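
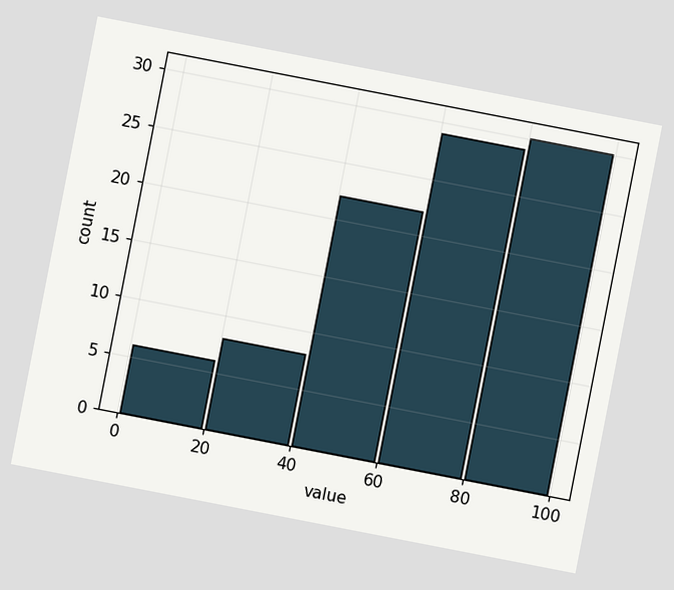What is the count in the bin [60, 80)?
29

The chart is tilted about 11° clockwise. The [60, 80) bin has height 29.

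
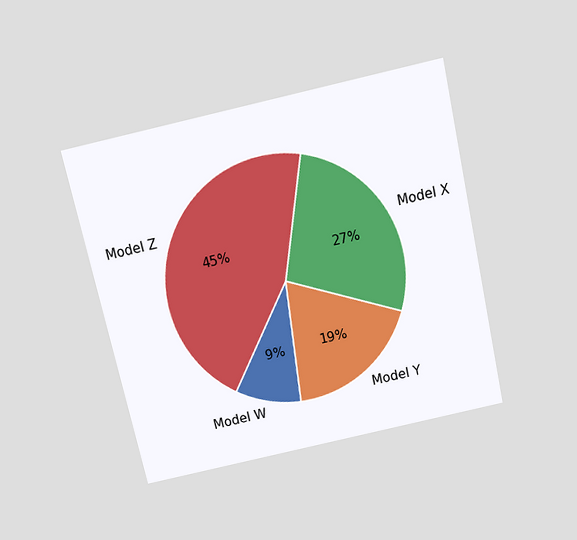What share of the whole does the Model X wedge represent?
The chart is tilted about 13° counter-clockwise and viewed slightly from above. The Model X slice takes up 27% of the pie.

27%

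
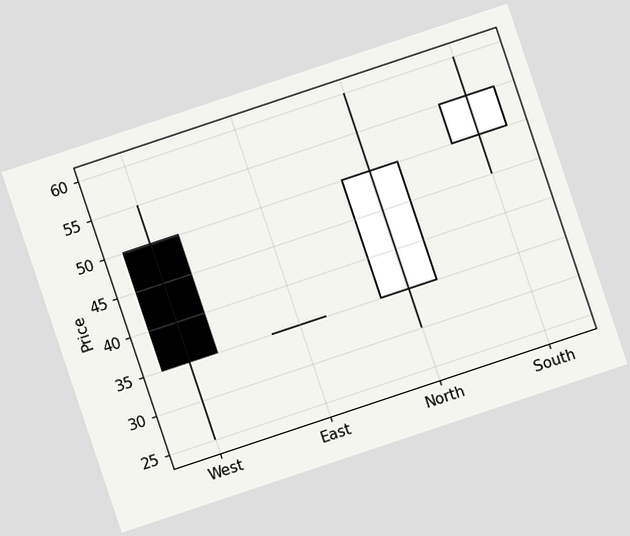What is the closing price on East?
35

The chart is tilted about 18° counter-clockwise. The East candle closes at 35.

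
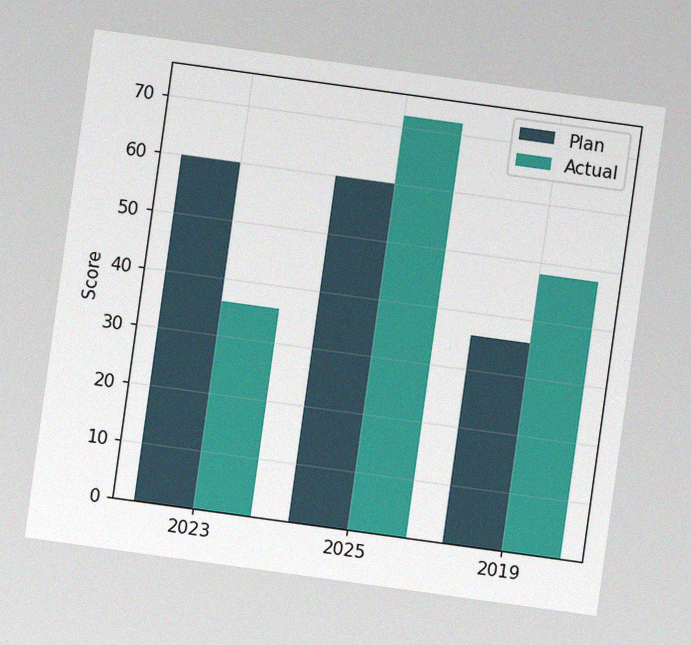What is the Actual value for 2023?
36

The chart is tilted about 8° clockwise, with some photo noise. The Actual bar at 2023 reaches 36 on the y-axis.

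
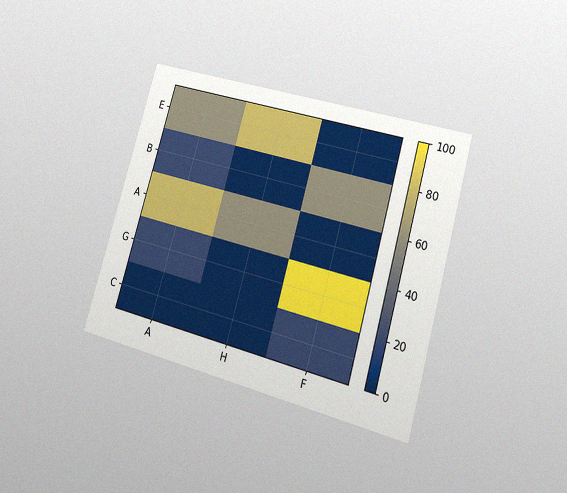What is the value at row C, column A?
0

The chart is tilted about 16° clockwise and viewed at a slight angle, with some photo noise. Matching cell (C, A) against the colorbar gives 0.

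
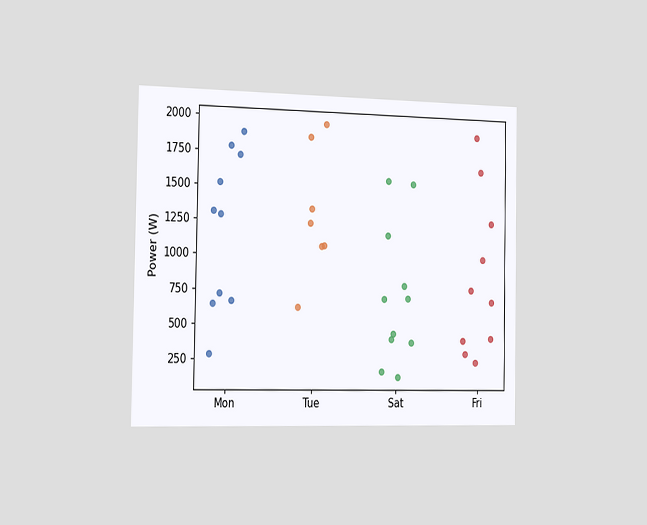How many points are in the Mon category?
The chart is viewed slightly from the left. Counting the markers in the Mon column gives 10.

10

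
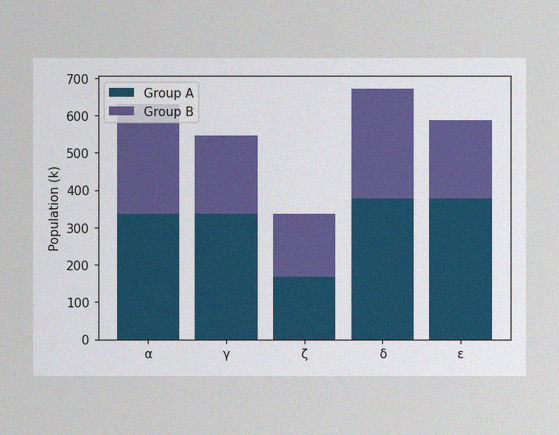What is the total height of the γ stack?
546k

The image has some photo noise and uneven lighting. The γ stack's top reaches 546k on the y-axis.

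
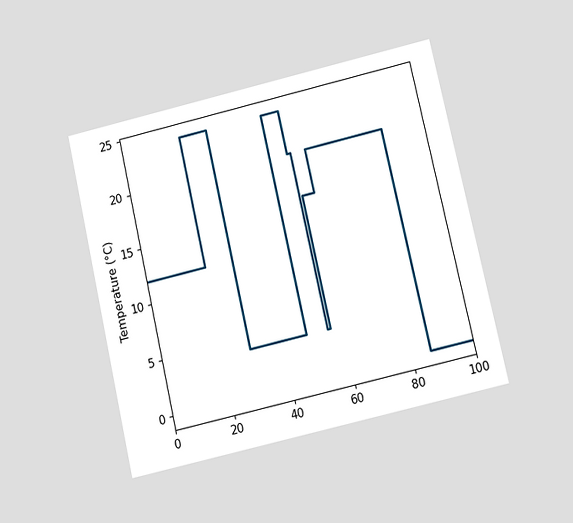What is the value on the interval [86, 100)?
The chart is tilted about 13° counter-clockwise and viewed slightly from below. On [86, 100) the step sits at 0°C.

0°C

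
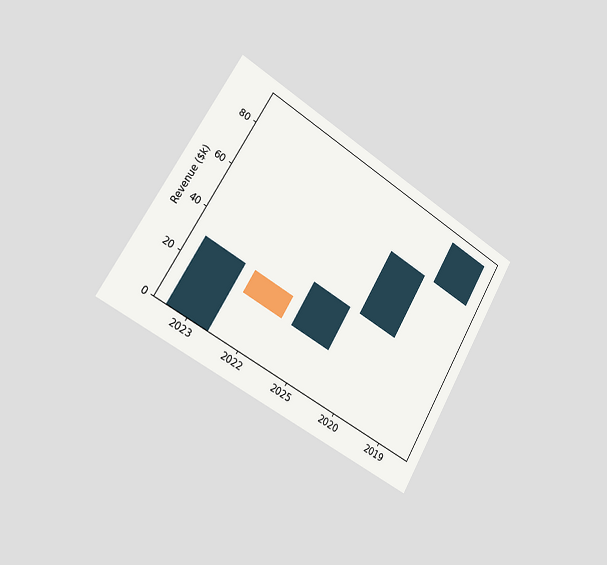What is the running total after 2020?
The chart is tilted about 31° clockwise and viewed slightly from the left. After 2020 the running total reaches $70k.

$70k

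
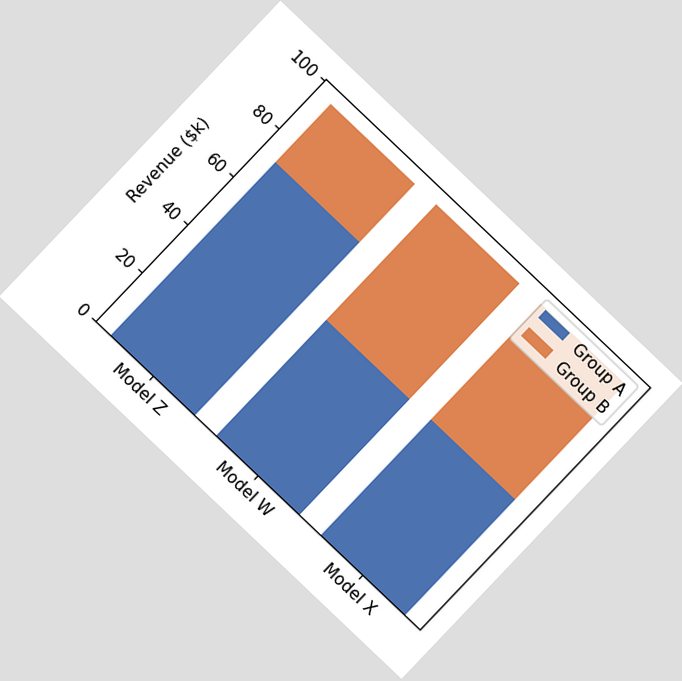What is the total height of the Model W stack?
$96k

The chart is tilted about 44° clockwise. The Model W stack's top reaches $96k on the y-axis.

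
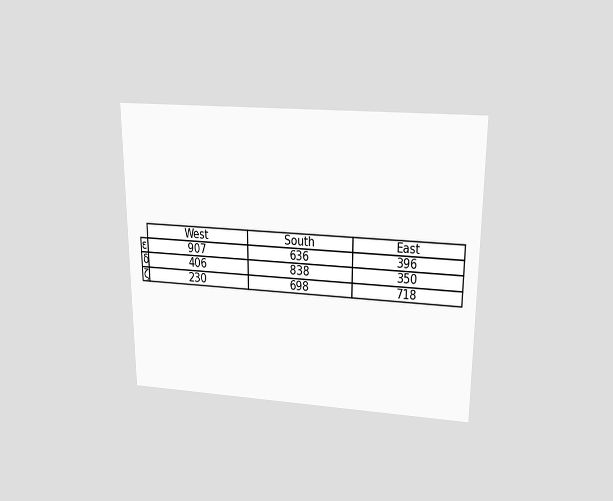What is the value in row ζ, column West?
230

The chart is viewed slightly from above. The (ζ, West) cell reads 230.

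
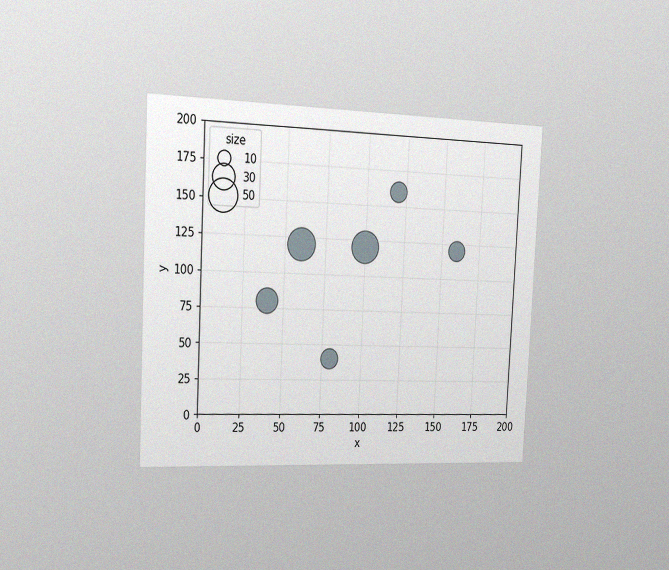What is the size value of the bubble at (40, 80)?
30

The chart is tilted about 3° clockwise and viewed slightly from the left, with some photo noise. Matching the bubble at (40, 80) against the size legend gives 30.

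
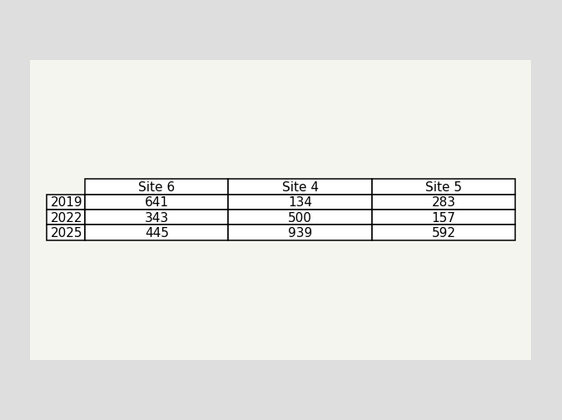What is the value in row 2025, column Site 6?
The (2025, Site 6) cell reads 445.

445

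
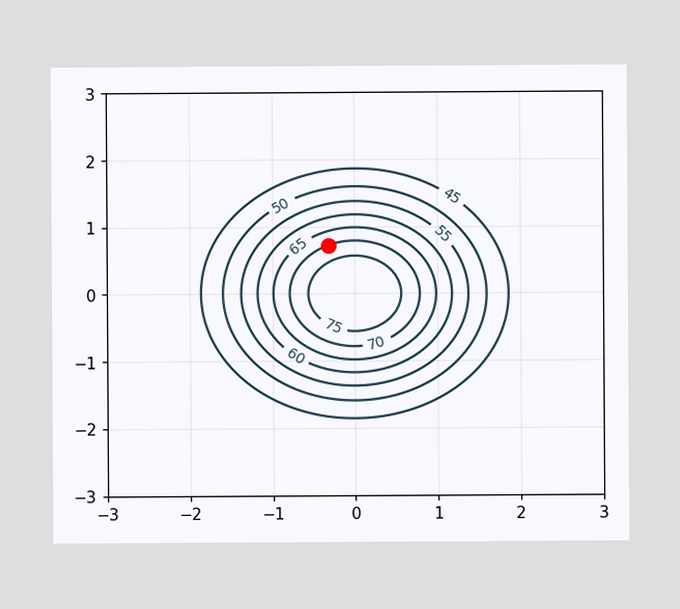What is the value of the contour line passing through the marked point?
70

The marked point sits on the contour labelled 70.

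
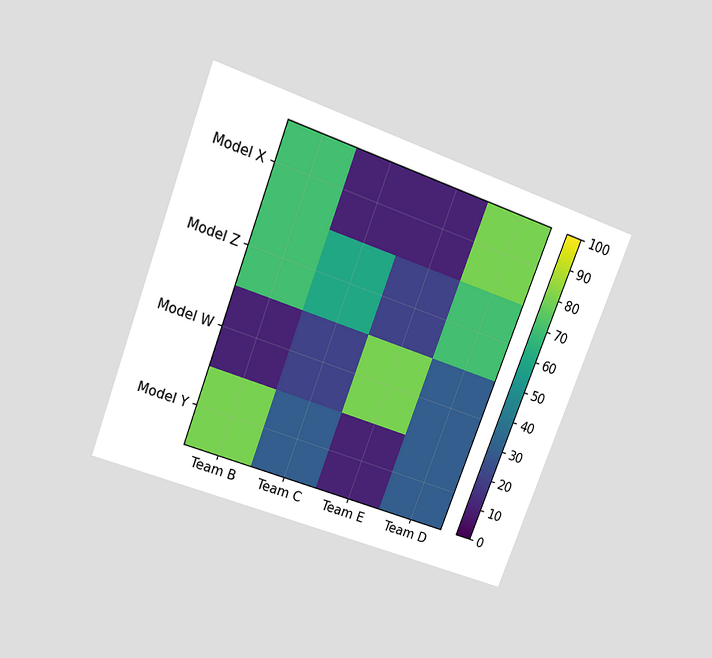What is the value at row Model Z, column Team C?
The chart is tilted about 20° clockwise and viewed slightly from above. Matching cell (Model Z, Team C) against the colorbar gives 60.

60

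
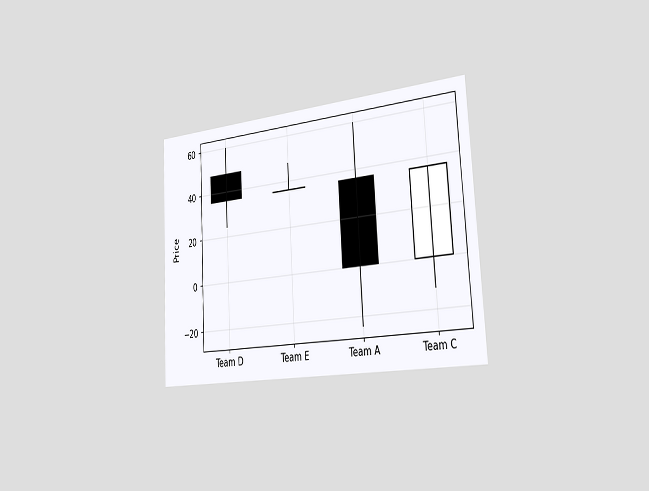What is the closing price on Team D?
36

The chart is tilted about 3° counter-clockwise and viewed slightly from the right. The Team D candle closes at 36.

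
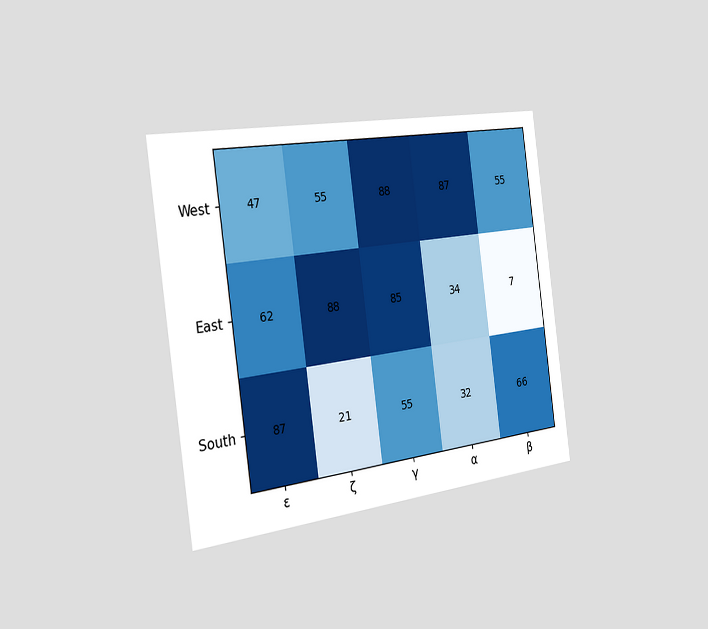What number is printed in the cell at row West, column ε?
The chart is tilted about 8° counter-clockwise and viewed slightly from the left. The (West, ε) cell reads 47.

47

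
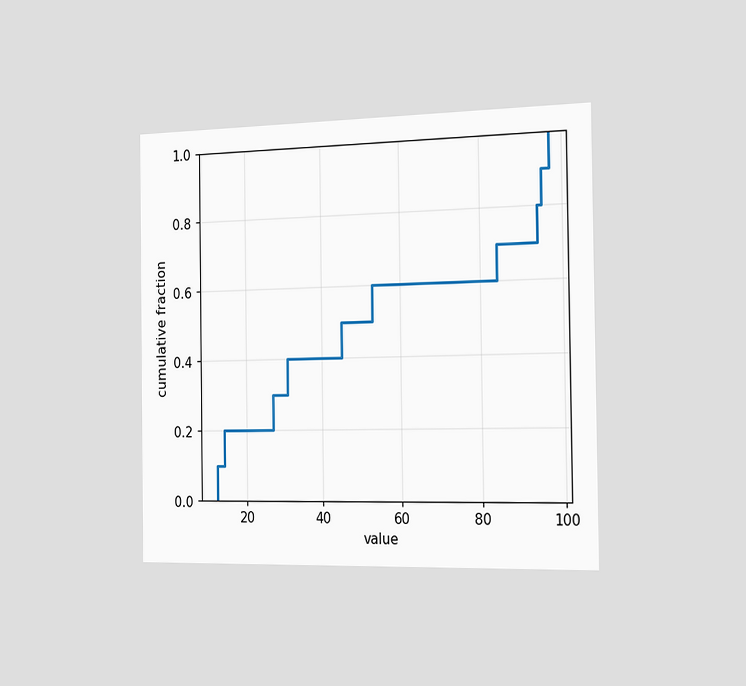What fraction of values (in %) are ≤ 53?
60%

The chart is viewed slightly from the right. At x=53 the ECDF step is at 60%.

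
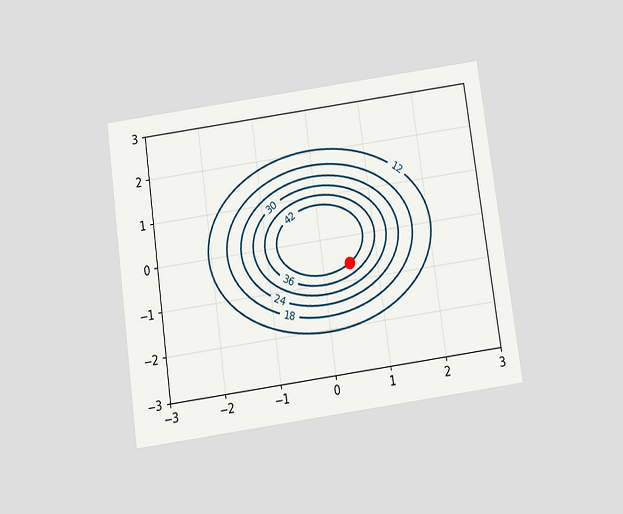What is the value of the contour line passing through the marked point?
42

The chart is tilted about 8° counter-clockwise and viewed slightly from below. The marked point sits on the contour labelled 42.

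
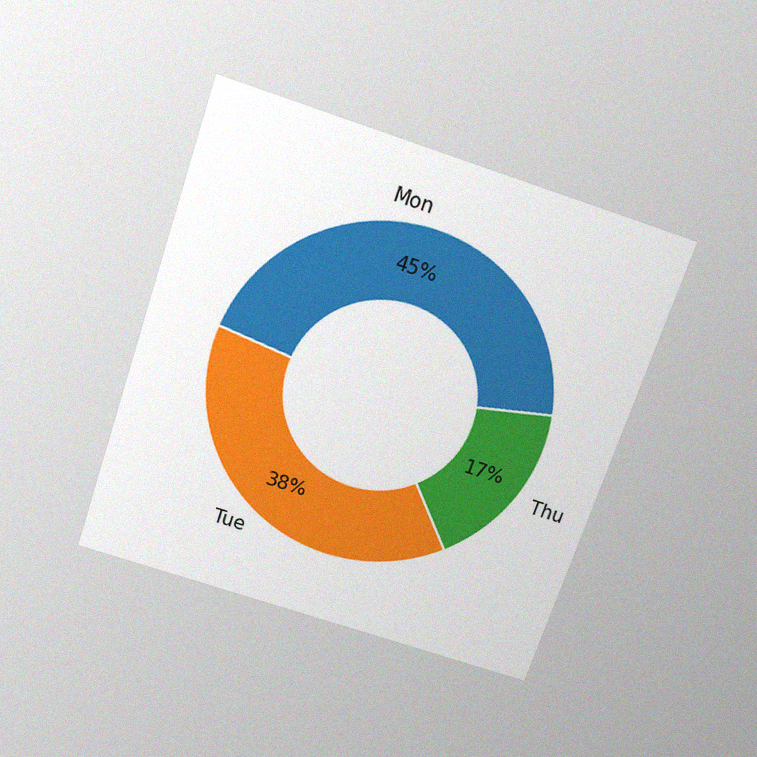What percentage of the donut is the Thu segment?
The chart is tilted about 19° clockwise and viewed slightly from above, with some photo noise. The Thu segment takes up 17% of the ring.

17%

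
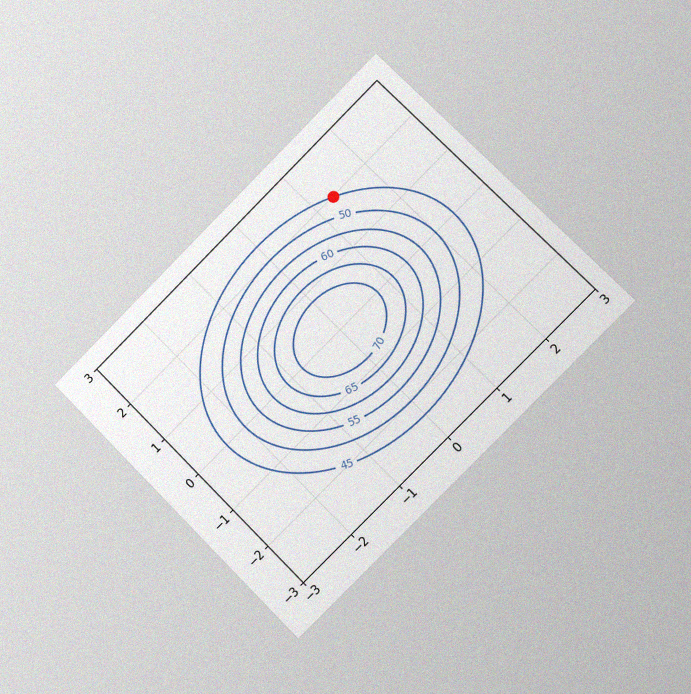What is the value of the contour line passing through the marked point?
The chart is tilted about 45° counter-clockwise and viewed slightly from the right, with some photo noise. The marked point sits on the contour labelled 45.

45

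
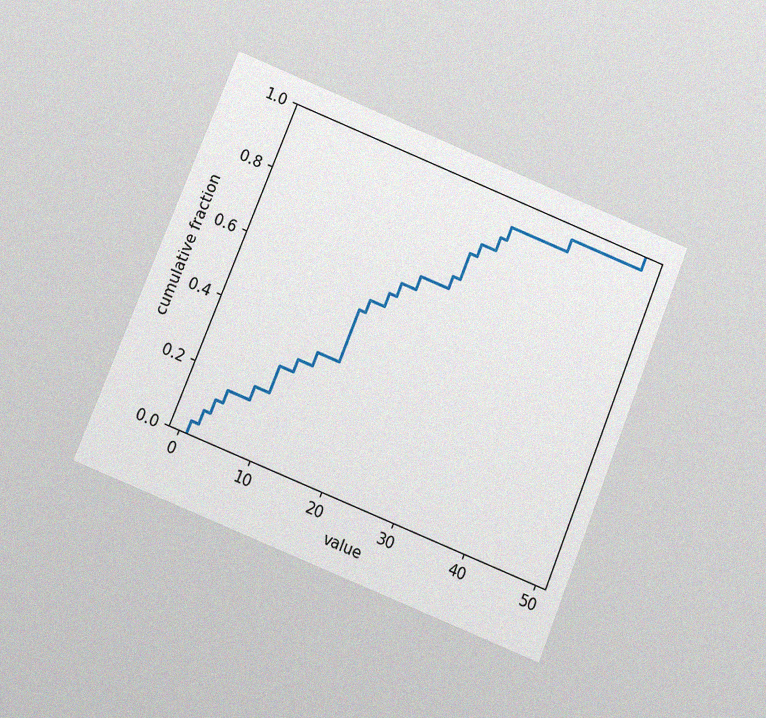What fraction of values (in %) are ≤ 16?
52%

The chart is tilted about 22° clockwise and viewed slightly from below, with some photo noise. At x=16 the ECDF step is at 52%.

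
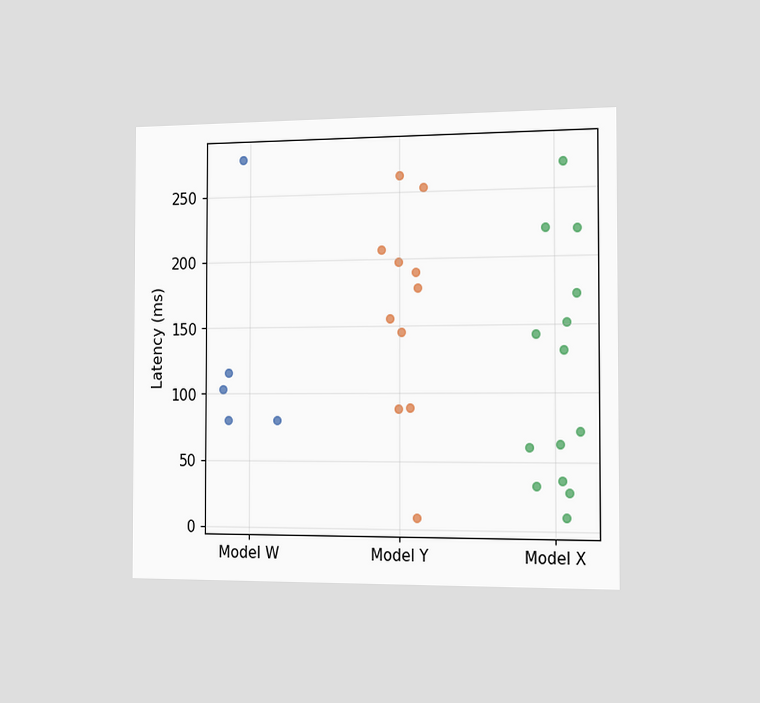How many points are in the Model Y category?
The chart is viewed slightly from the right. Counting the markers in the Model Y column gives 11.

11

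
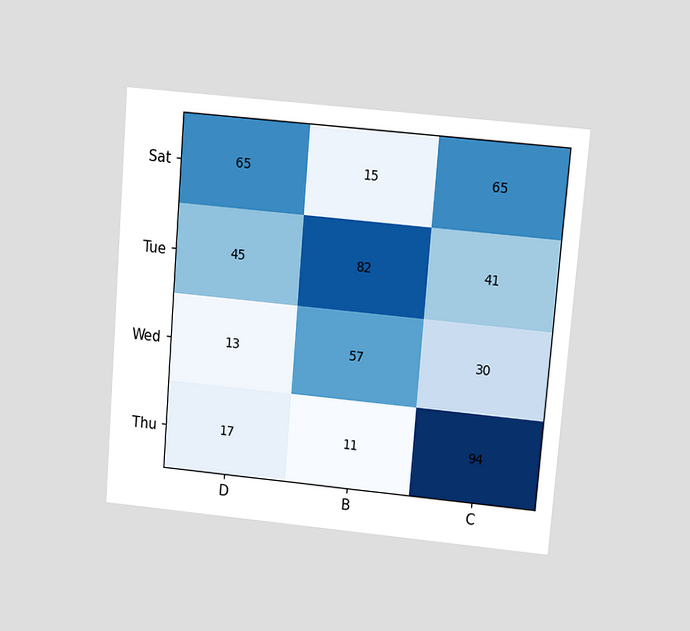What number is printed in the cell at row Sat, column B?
The chart is tilted about 5° clockwise and viewed slightly from above. The (Sat, B) cell reads 15.

15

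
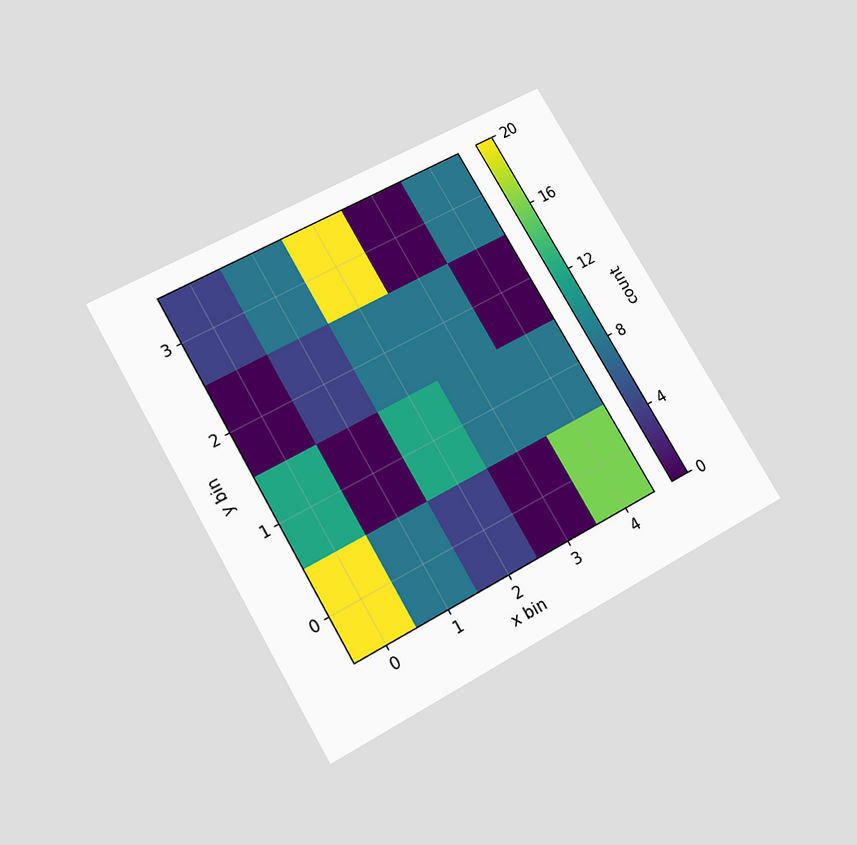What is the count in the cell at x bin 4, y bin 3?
The chart is tilted about 30° counter-clockwise and viewed slightly from below. Matching the cell (4, 3) against the colorbar gives 8.

8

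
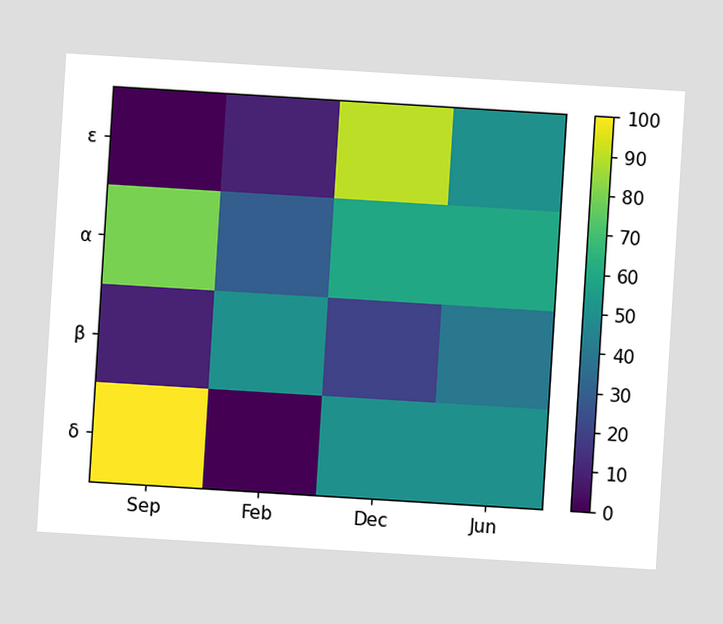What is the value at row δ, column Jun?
50

The chart is tilted about 4° clockwise. Matching cell (δ, Jun) against the colorbar gives 50.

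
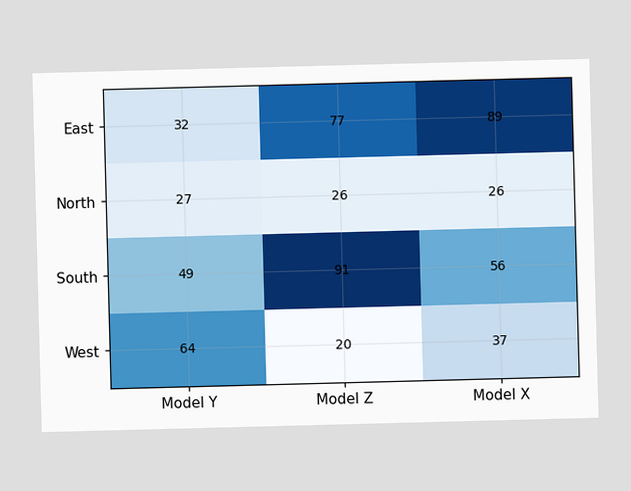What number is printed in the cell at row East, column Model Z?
77

The (East, Model Z) cell reads 77.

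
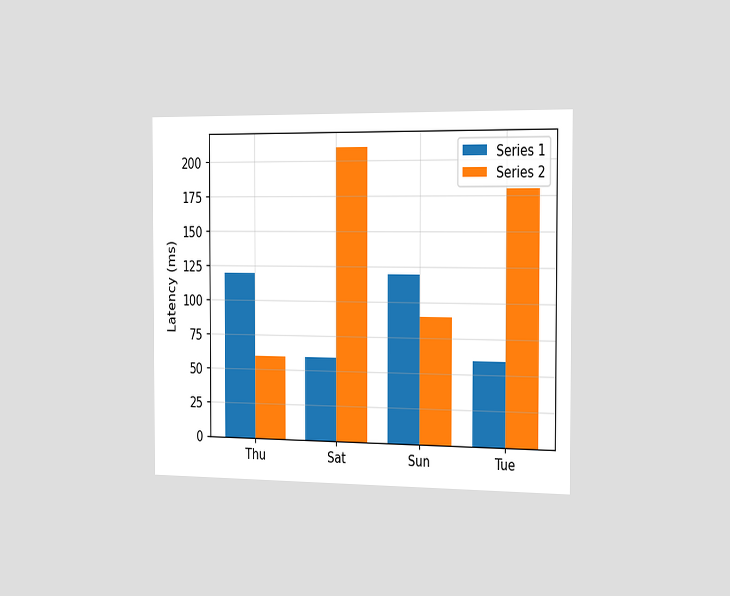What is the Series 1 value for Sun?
The chart is viewed slightly from the right. The Series 1 bar at Sun reaches 120ms on the y-axis.

120ms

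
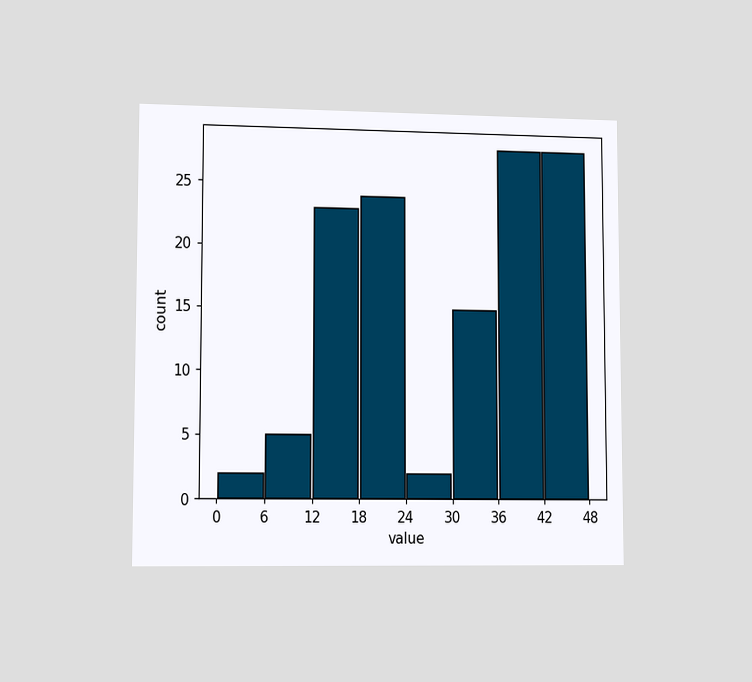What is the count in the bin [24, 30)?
2

The chart is viewed at a slight angle. The [24, 30) bin has height 2.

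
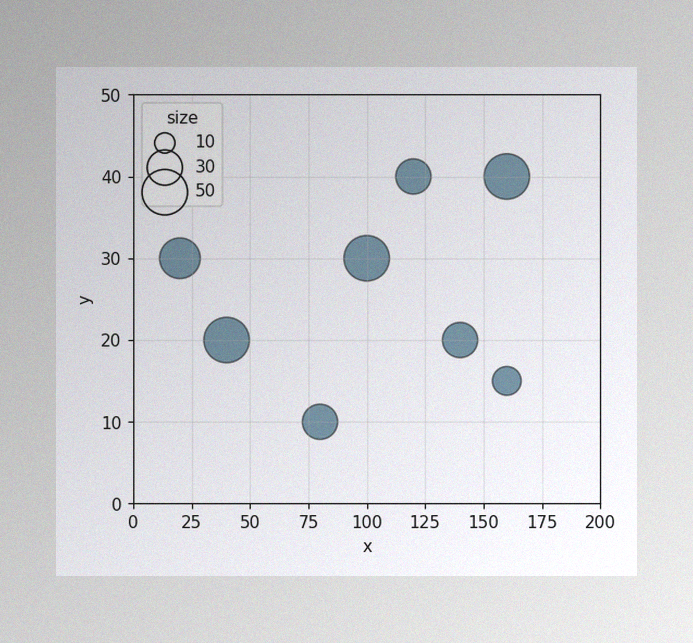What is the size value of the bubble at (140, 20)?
The image has some photo noise and uneven lighting. Matching the bubble at (140, 20) against the size legend gives 30.

30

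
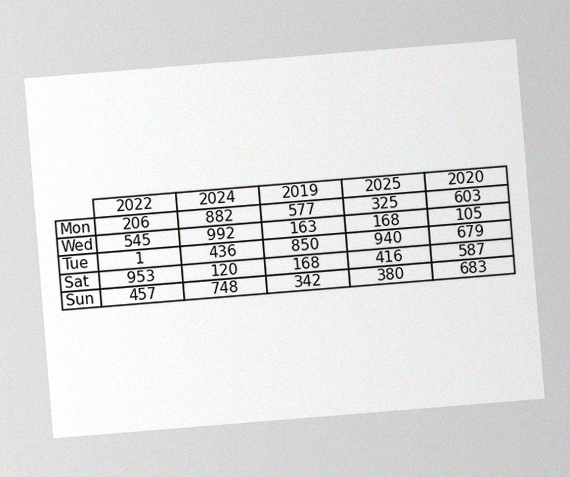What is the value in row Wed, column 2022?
The chart is tilted about 5° counter-clockwise, with some photo noise. The (Wed, 2022) cell reads 545.

545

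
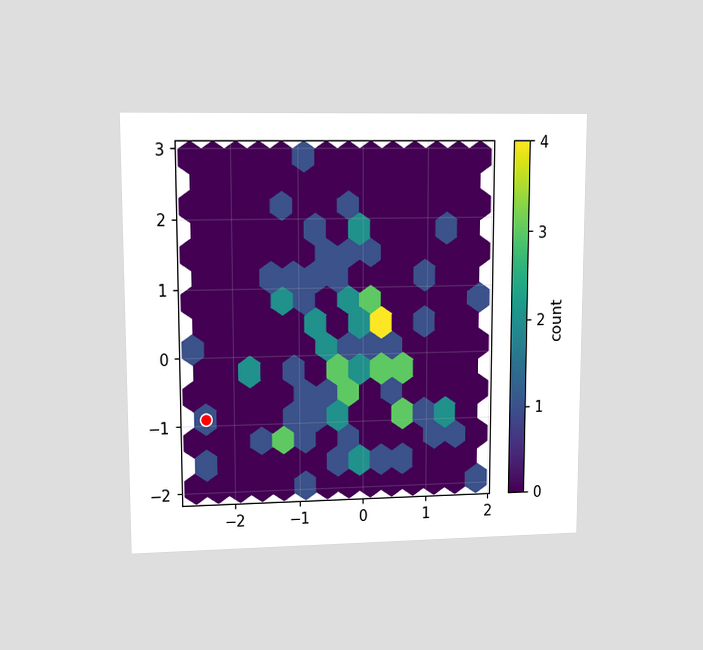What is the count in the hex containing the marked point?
1

The chart is viewed at a slight angle. The marked hex reads 1 on the colorbar.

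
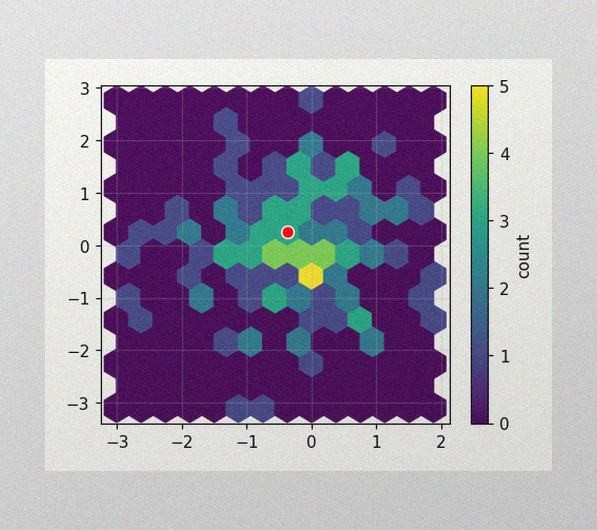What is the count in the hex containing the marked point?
The image has some photo noise and uneven lighting. The marked hex reads 3 on the colorbar.

3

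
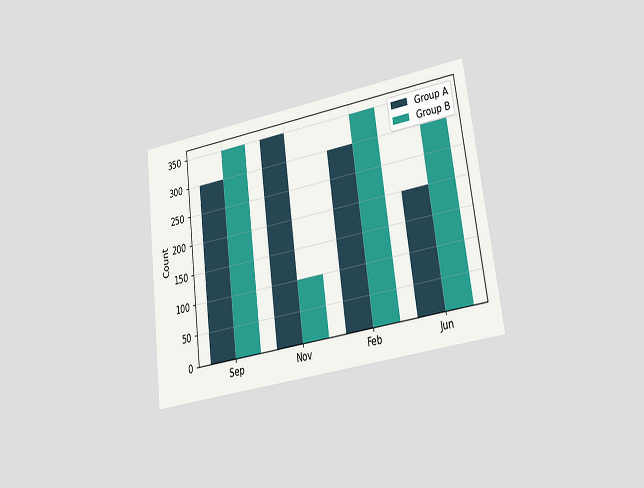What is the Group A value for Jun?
200

The chart is tilted about 7° counter-clockwise and viewed at a slight angle. The Group A bar at Jun reaches 200 on the y-axis.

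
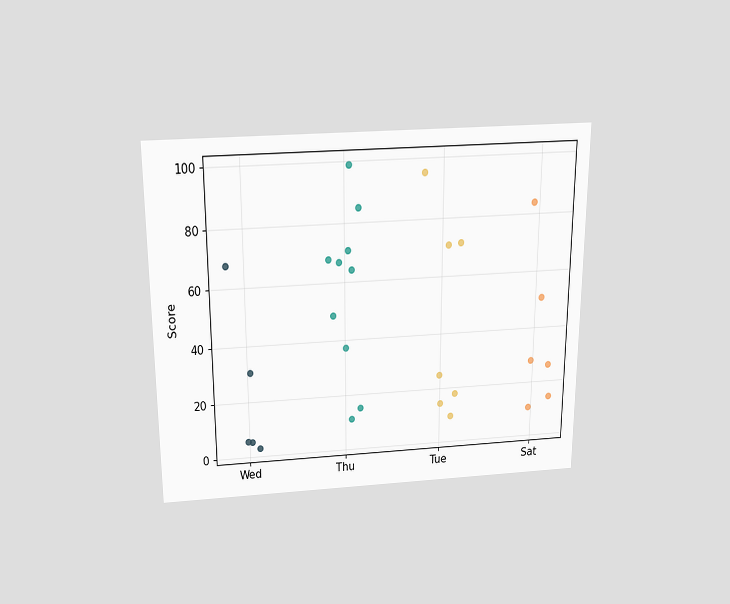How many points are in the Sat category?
6

The chart is viewed slightly from above. Counting the markers in the Sat column gives 6.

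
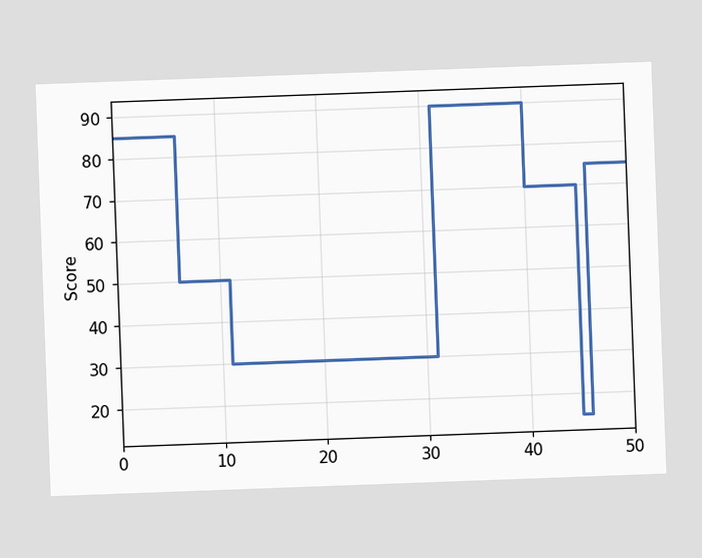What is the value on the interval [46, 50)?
The chart is tilted about 2° counter-clockwise. On [46, 50) the step sits at 75.

75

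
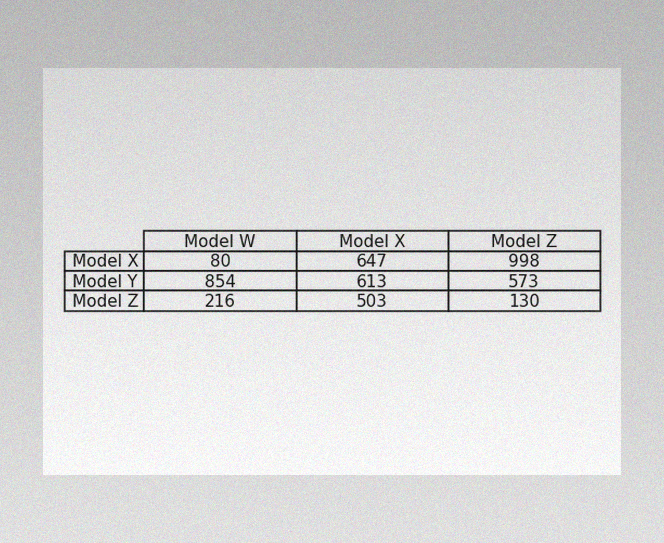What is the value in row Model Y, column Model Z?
The image has some photo noise and uneven lighting. The (Model Y, Model Z) cell reads 573.

573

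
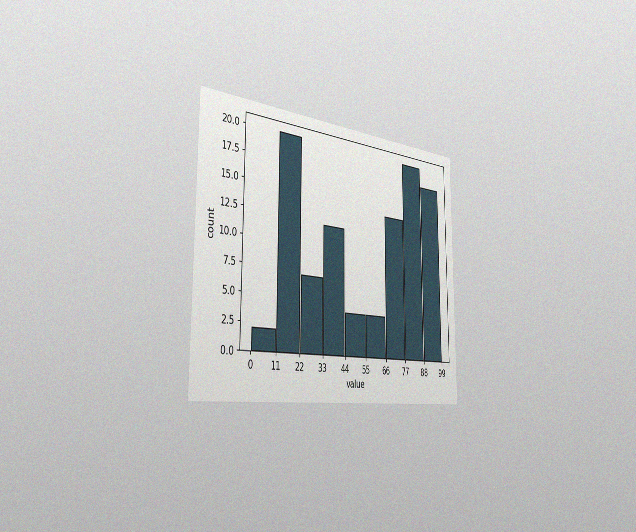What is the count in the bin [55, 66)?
4

The chart is viewed slightly from the left, with some photo noise. The [55, 66) bin has height 4.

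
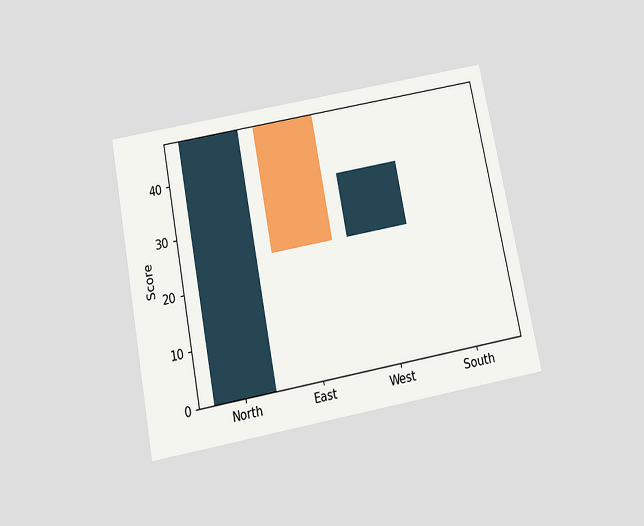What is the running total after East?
24

The chart is tilted about 11° counter-clockwise and viewed slightly from below. After East the running total reaches 24.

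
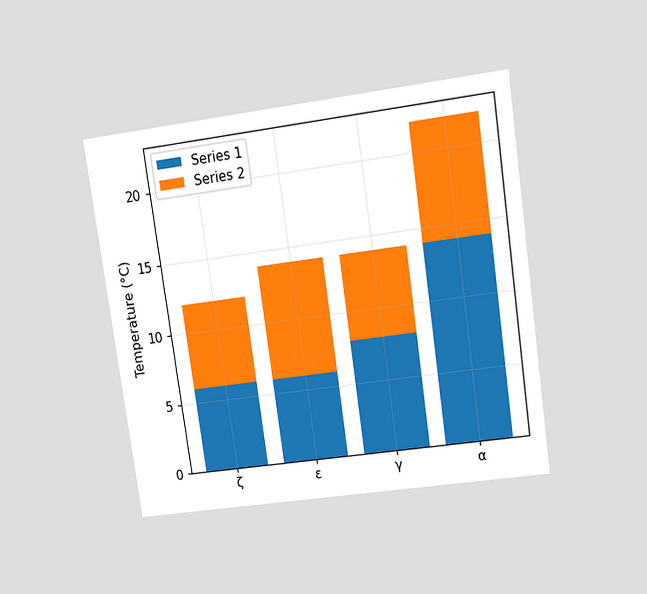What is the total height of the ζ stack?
12°C

The chart is tilted about 8° counter-clockwise and viewed at a slight angle. The ζ stack's top reaches 12°C on the y-axis.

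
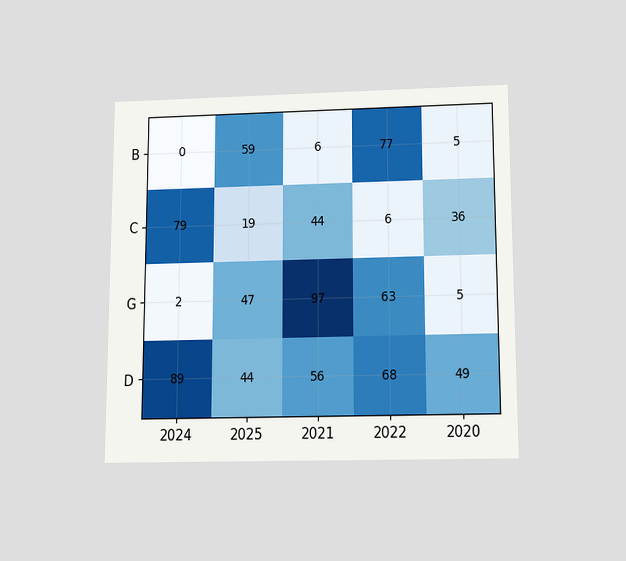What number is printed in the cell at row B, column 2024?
The chart is viewed slightly from below. The (B, 2024) cell reads 0.

0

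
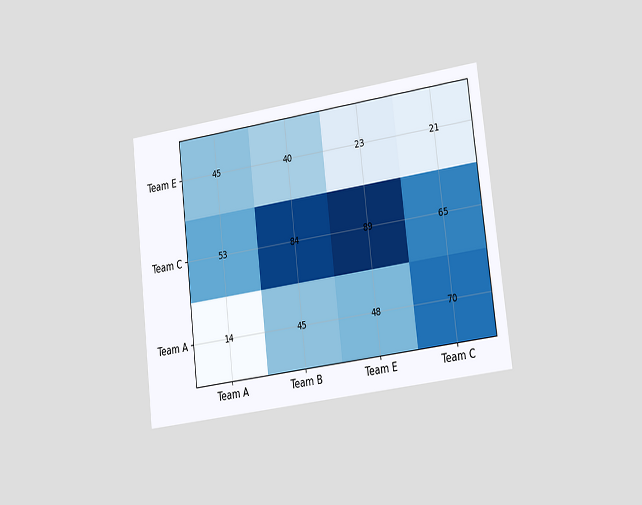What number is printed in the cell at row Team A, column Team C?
The chart is tilted about 7° counter-clockwise and viewed slightly from the right. The (Team A, Team C) cell reads 70.

70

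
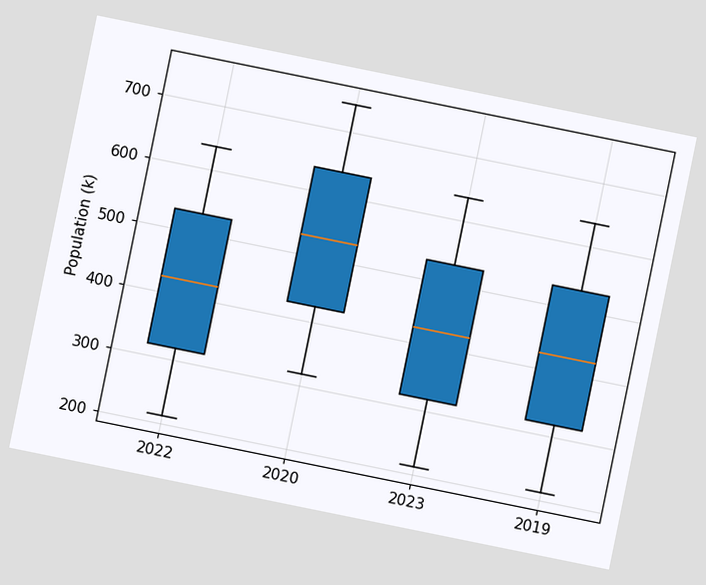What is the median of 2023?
The chart is tilted about 11° clockwise. The median line in the 2023 box sits at 424k.

424k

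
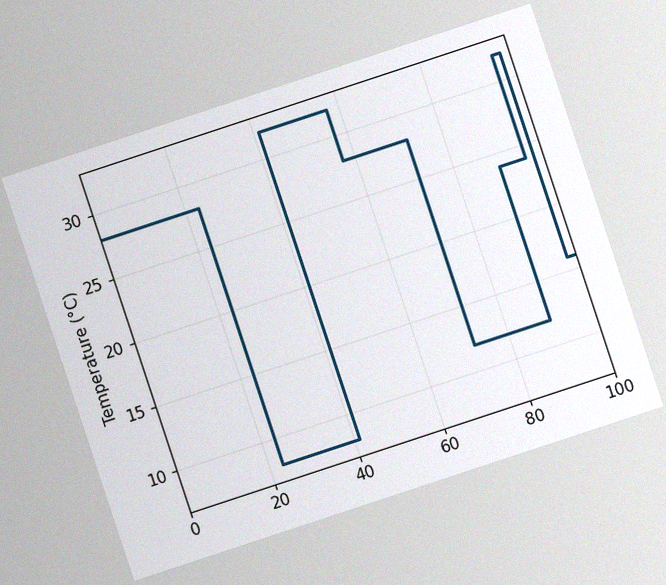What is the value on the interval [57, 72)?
28°C

The chart is tilted about 18° counter-clockwise, with some photo noise. On [57, 72) the step sits at 28°C.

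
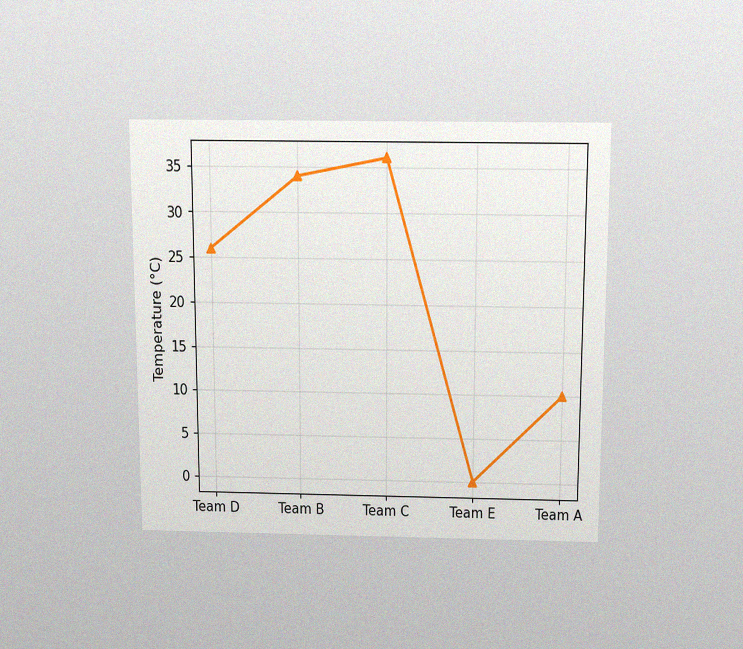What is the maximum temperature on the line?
36°C

The chart is viewed slightly from above, with some photo noise. The highest point is at Team C, and reading across to the y-axis gives 36°C.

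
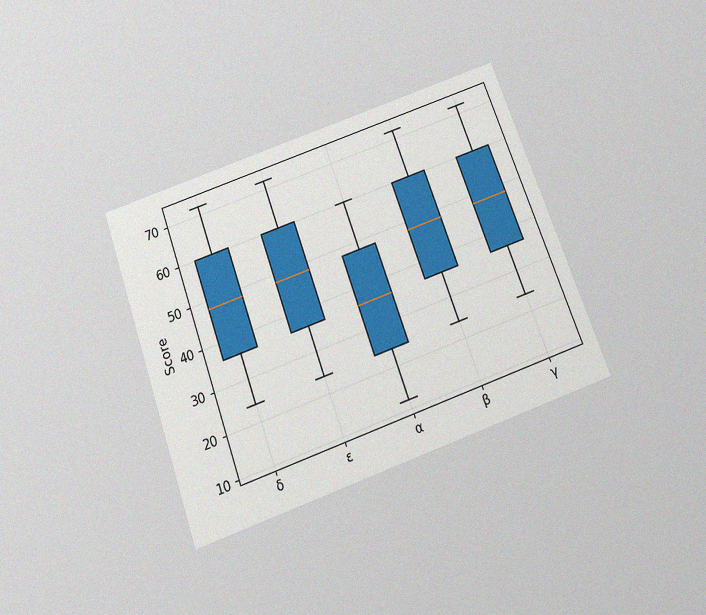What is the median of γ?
48

The chart is tilted about 20° counter-clockwise and viewed slightly from below, with some photo noise. The median line in the γ box sits at 48.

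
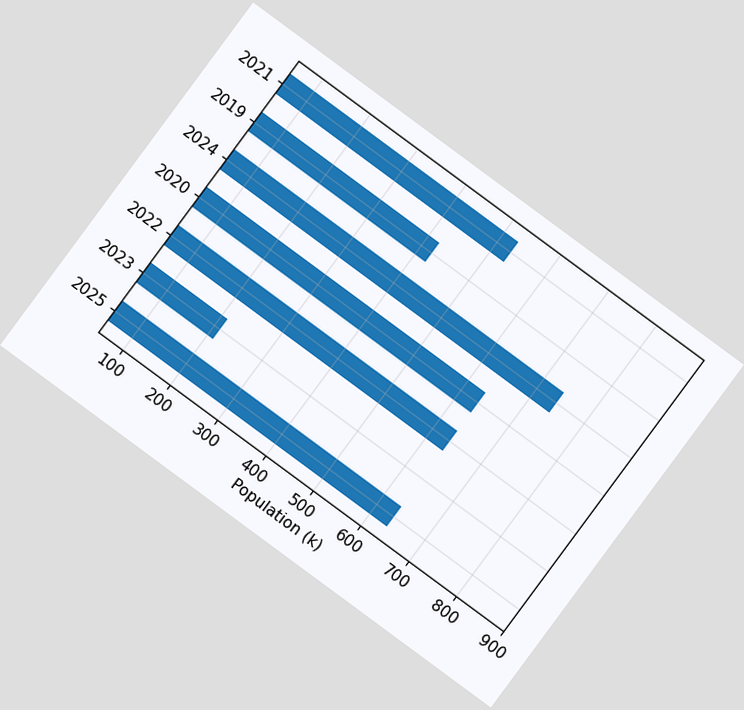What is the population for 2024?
742k

The chart is tilted about 36° clockwise. Reading along the chart's x-axis, the 2024 bar reaches 742k.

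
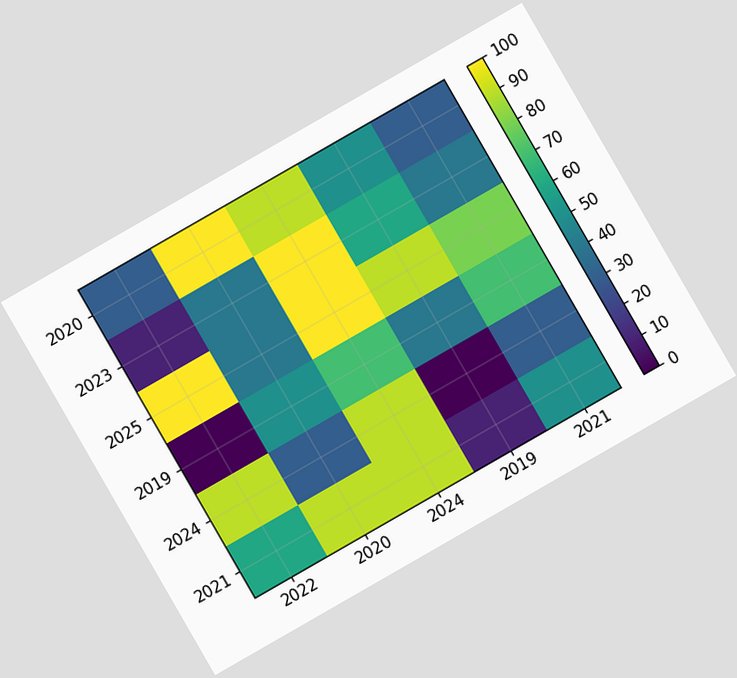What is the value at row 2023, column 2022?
The chart is tilted about 30° counter-clockwise. Matching cell (2023, 2022) against the colorbar gives 10.

10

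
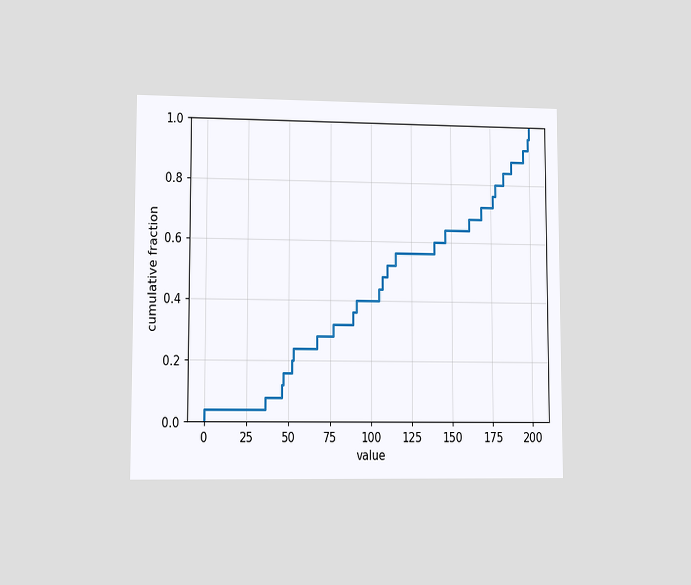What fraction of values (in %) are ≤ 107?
The chart is viewed at a slight angle. At x=107 the ECDF step is at 48%.

48%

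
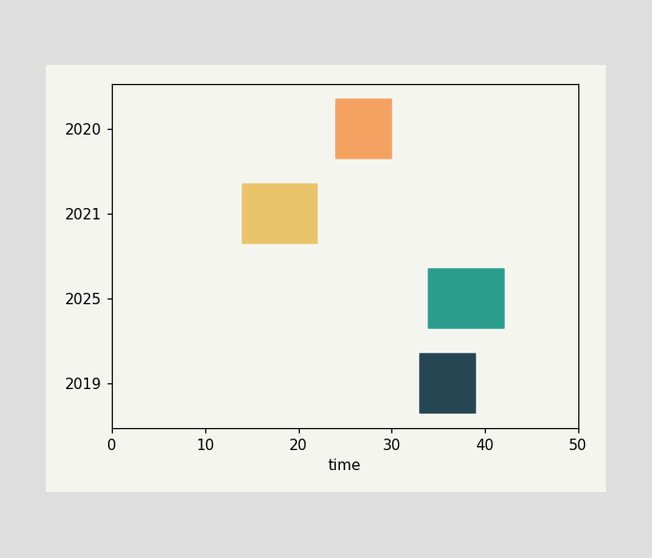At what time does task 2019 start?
The 2019 bar begins at t=33.

33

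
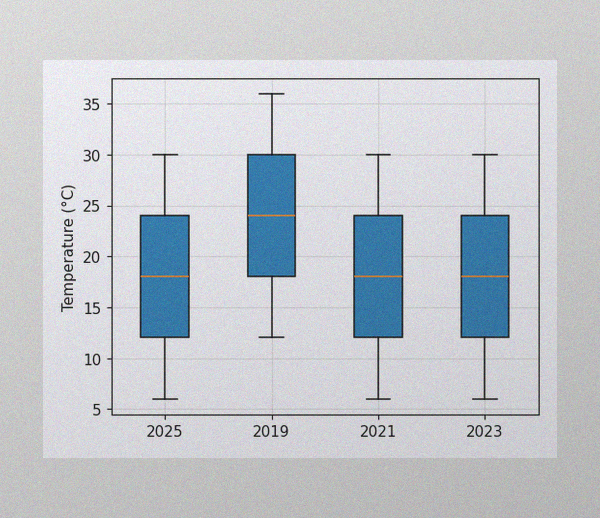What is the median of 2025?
The image has some photo noise and uneven lighting. The median line in the 2025 box sits at 18°C.

18°C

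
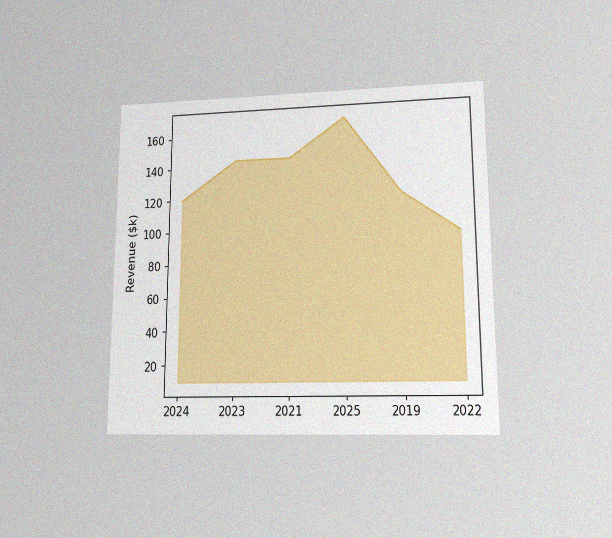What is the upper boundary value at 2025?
The chart is viewed at a slight angle, with some photo noise. At 2025 the upper boundary is at $168k.

$168k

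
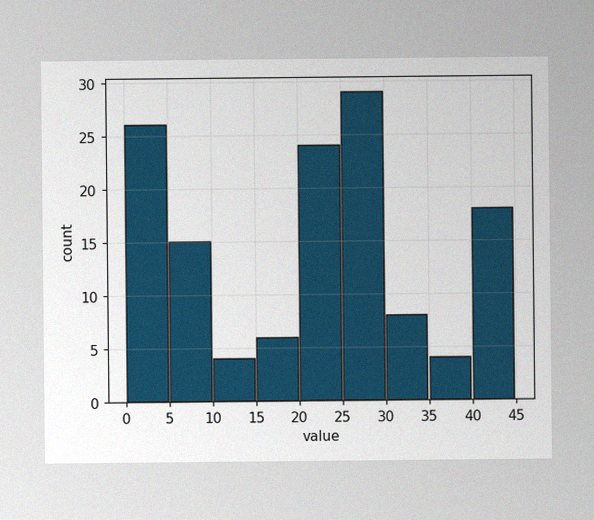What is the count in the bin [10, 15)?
The image has some photo noise and uneven lighting. The [10, 15) bin has height 4.

4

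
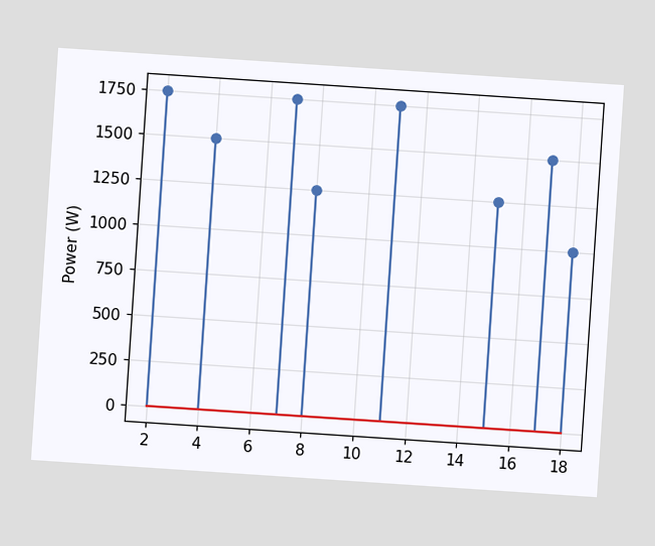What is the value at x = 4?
1500W

The chart is tilted about 4° clockwise. The stem at x=4 reaches 1500W.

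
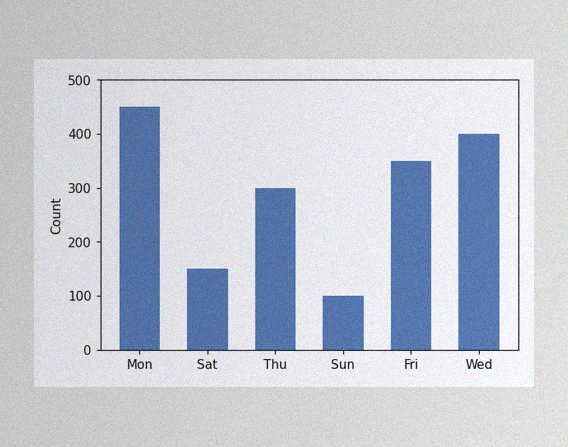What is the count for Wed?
400

The image has some photo noise and uneven lighting. Reading along the chart's y-axis, the Wed bar reaches 400.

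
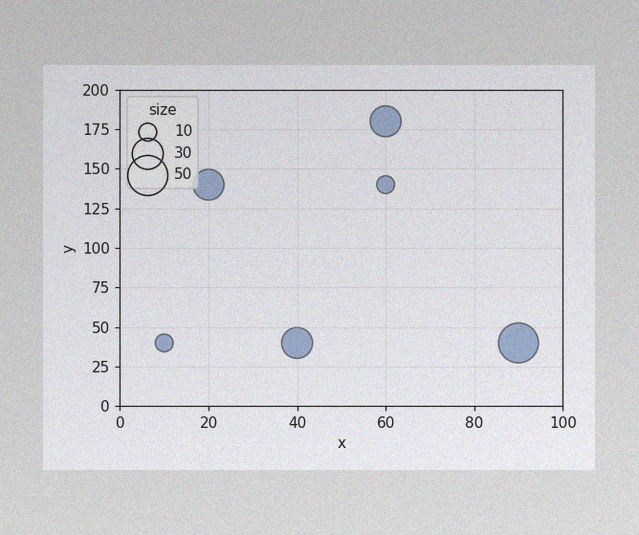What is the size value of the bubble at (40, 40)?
30

The image has some photo noise and uneven lighting. Matching the bubble at (40, 40) against the size legend gives 30.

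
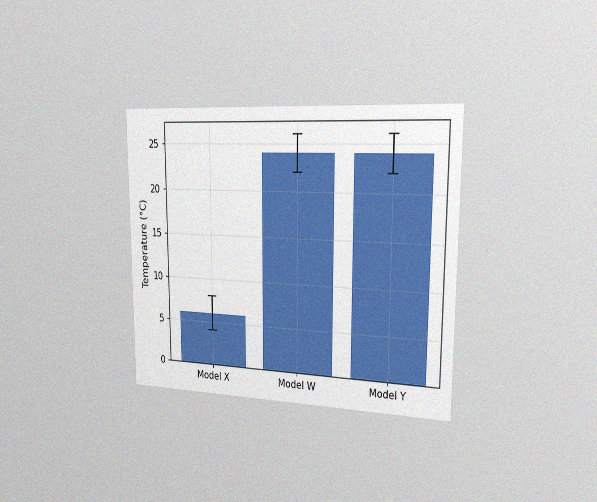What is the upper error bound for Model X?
8°C

The chart is viewed slightly from the right, with some photo noise. The Model X bar's upper whisker reaches 8°C.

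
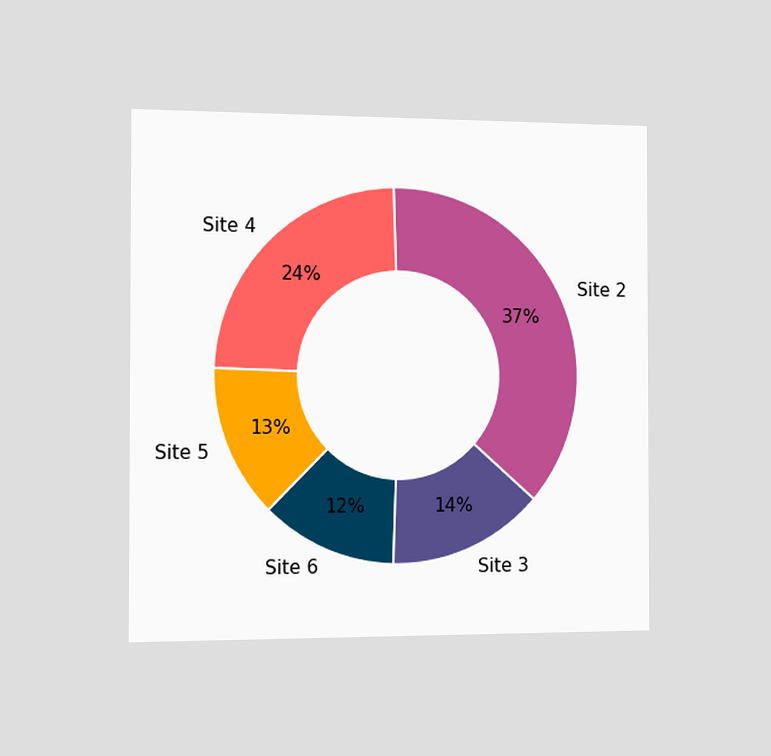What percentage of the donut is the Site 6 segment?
The chart is viewed slightly from the left. The Site 6 segment takes up 12% of the ring.

12%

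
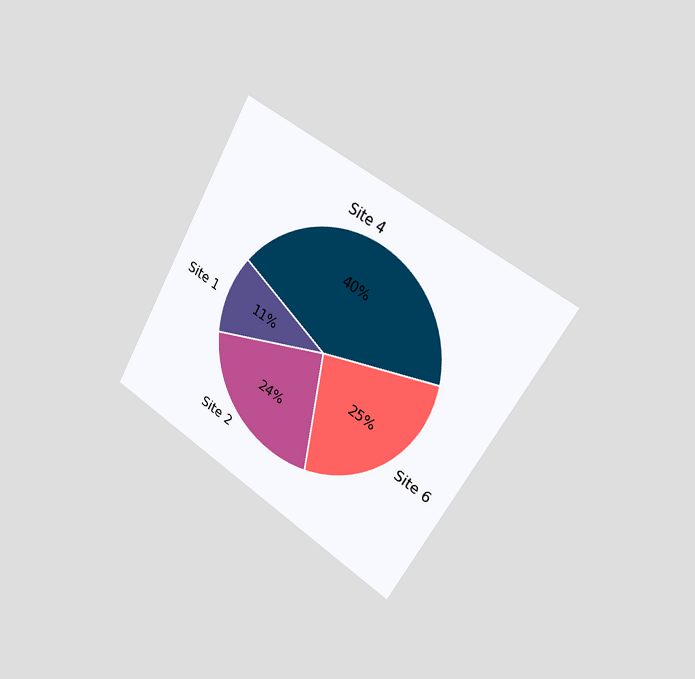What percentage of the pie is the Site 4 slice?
The chart is tilted about 30° clockwise and viewed slightly from the right. The Site 4 slice takes up 40% of the pie.

40%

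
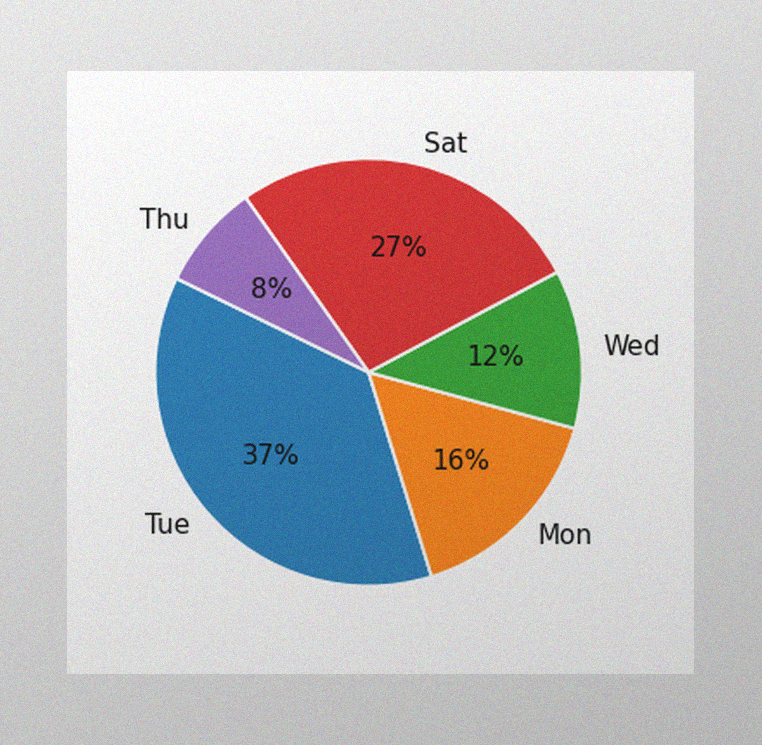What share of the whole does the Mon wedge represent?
16%

The image has some photo noise and uneven lighting. The Mon slice takes up 16% of the pie.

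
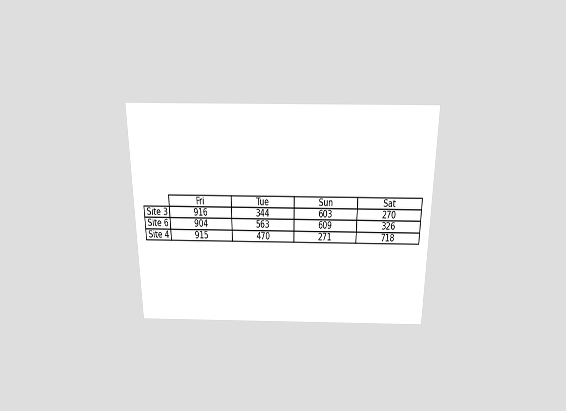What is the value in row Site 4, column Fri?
The chart is viewed slightly from above. The (Site 4, Fri) cell reads 915.

915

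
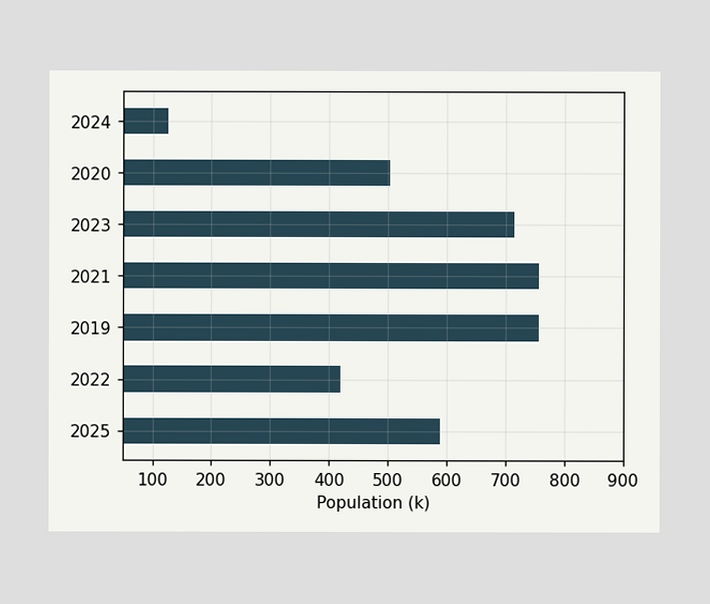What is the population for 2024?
Reading along the chart's x-axis, the 2024 bar reaches 126k.

126k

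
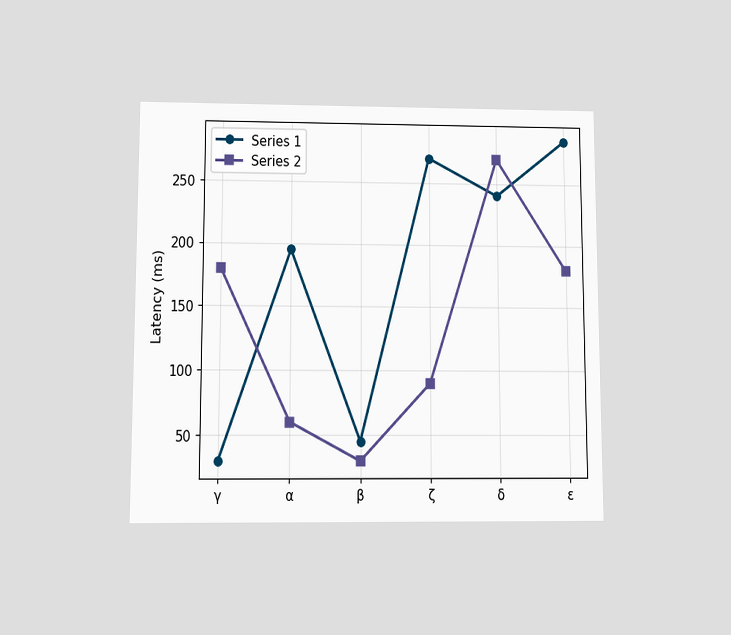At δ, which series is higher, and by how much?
The chart is viewed slightly from below. At δ, Series 2 sits above the other line by 30ms.

Series 2, by 30ms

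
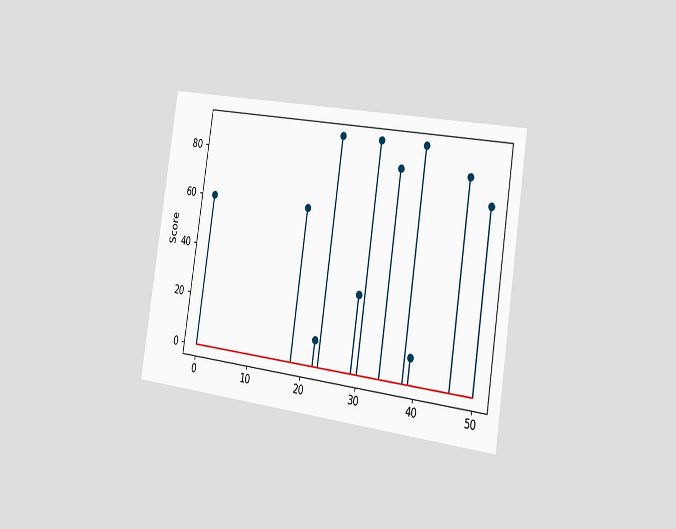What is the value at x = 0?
The chart is tilted about 9° clockwise and viewed slightly from the right. The stem at x=0 reaches 60.

60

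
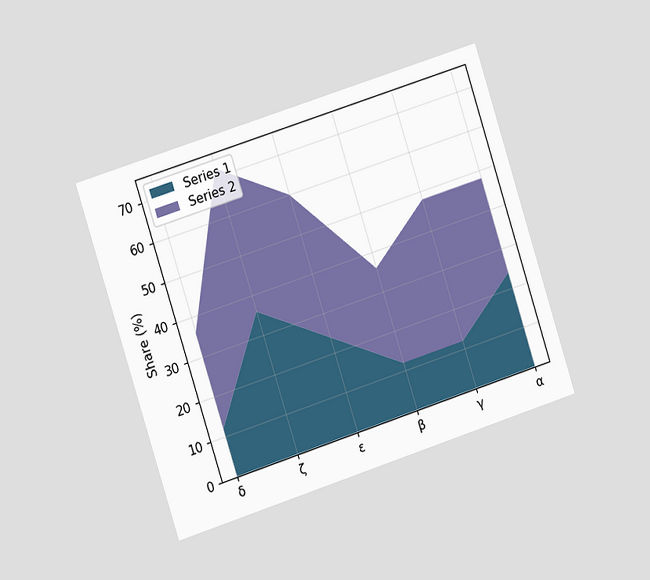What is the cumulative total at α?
The chart is tilted about 18° counter-clockwise and viewed slightly from the left. The stacked total at α reaches 48%.

48%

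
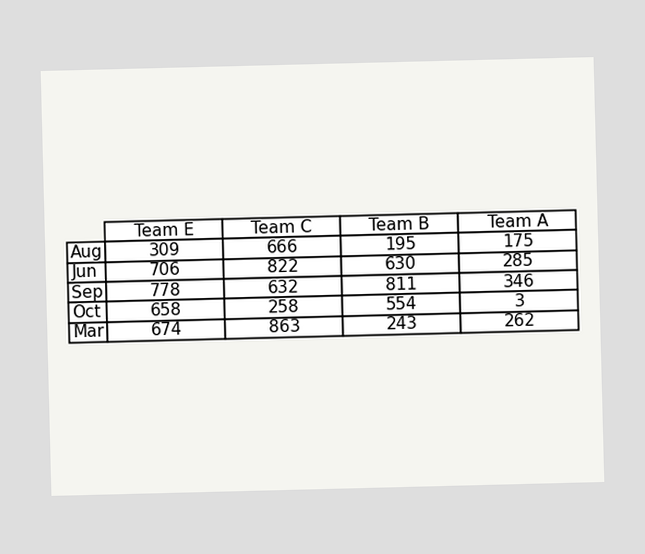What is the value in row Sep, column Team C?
The (Sep, Team C) cell reads 632.

632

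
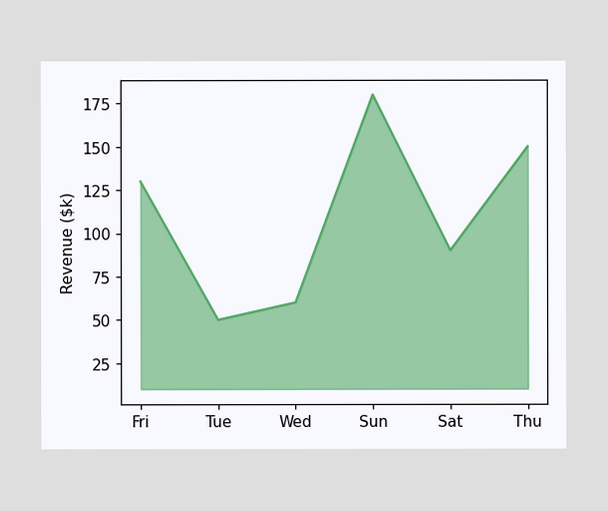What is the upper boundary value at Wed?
At Wed the upper boundary is at $60k.

$60k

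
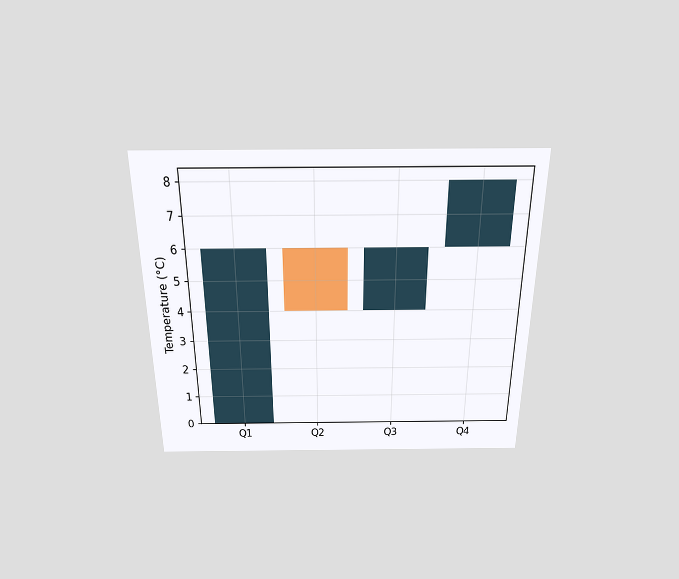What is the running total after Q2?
The chart is viewed slightly from above. After Q2 the running total reaches 4°C.

4°C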